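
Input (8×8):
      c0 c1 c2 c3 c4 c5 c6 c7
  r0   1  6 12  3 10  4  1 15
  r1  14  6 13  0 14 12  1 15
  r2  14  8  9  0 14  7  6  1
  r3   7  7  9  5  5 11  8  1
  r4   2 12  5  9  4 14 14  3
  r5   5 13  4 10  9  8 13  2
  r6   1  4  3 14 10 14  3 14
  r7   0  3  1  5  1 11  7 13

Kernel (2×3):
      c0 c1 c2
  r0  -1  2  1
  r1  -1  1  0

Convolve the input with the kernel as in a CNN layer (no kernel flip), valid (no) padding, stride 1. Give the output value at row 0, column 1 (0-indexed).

28

The receptive field on the input at this output position is [6 12 3 / 6 13 0]. Elementwise product with the kernel and sum: 6·-1 + 12·2 + 3·1 + 6·-1 + 13·1.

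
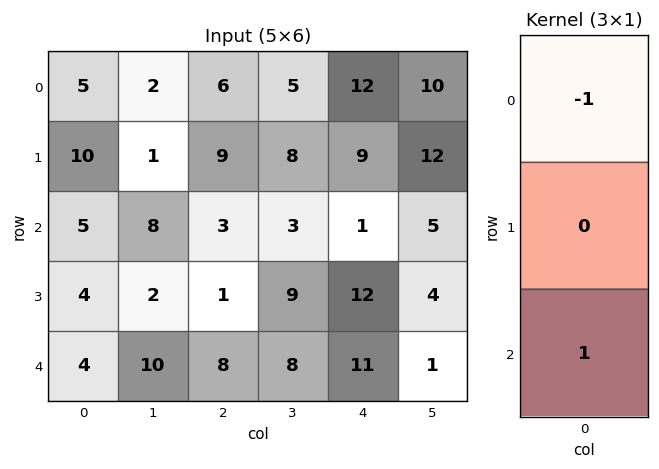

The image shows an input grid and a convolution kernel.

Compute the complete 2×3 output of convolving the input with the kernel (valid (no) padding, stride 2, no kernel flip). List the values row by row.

0 -3 -11
-1 5 10

Output[0,0]: The receptive field on the input at this output position is [5 / 10 / 5]. Elementwise product with the kernel and sum: 5·-1 + 5·1.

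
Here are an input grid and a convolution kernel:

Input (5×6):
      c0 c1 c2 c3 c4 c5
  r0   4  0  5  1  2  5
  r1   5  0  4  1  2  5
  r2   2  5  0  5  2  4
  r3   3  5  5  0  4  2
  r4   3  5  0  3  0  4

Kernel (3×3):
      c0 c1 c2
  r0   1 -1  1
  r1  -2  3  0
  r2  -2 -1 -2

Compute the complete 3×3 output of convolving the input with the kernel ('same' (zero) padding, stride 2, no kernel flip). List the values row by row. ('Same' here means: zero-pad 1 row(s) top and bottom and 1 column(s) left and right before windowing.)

7 9 -10
-12 -28 -8
11 -10 -8

Output[0,0]: The receptive field on the zero-padded input at this output position is [0 0 0 / 0 4 0 / 0 5 0]. Elementwise product with the kernel and sum: 0·1 + 0·-1 + 0·1 + 0·-2 + 4·3 + 0·-2 + 5·-1 + 0·-2.
Output[0,1]: The receptive field on the zero-padded input at this output position is [0 0 0 / 0 5 1 / 0 4 1]. Elementwise product with the kernel and sum: 0·1 + 0·-1 + 0·1 + 0·-2 + 5·3 + 0·-2 + 4·-1 + 1·-2.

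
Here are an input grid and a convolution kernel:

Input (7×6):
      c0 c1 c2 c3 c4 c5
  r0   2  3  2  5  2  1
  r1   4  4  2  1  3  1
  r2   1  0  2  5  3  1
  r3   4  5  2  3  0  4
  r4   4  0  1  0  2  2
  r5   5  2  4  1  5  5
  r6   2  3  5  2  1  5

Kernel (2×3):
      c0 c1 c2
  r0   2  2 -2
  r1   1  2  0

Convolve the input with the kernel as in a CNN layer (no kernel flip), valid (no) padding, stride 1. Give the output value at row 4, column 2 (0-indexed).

The receptive field on the input at this output position is [1 0 2 / 4 1 5]. Elementwise product with the kernel and sum: 1·2 + 0·2 + 2·-2 + 4·1 + 1·2.

4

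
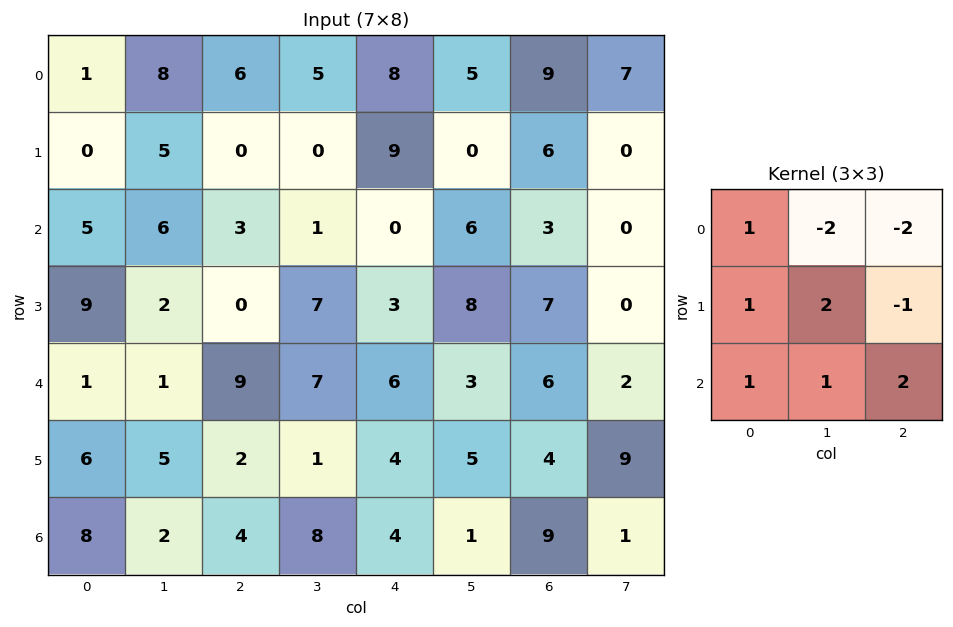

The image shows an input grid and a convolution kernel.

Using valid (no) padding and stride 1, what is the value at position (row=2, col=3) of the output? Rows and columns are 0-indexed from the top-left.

The receptive field on the input at this output position is [1 0 6 / 7 3 8 / 7 6 3]. Elementwise product with the kernel and sum: 1·1 + 0·-2 + 6·-2 + 7·1 + 3·2 + 8·-1 + 7·1 + 6·1 + 3·2.

13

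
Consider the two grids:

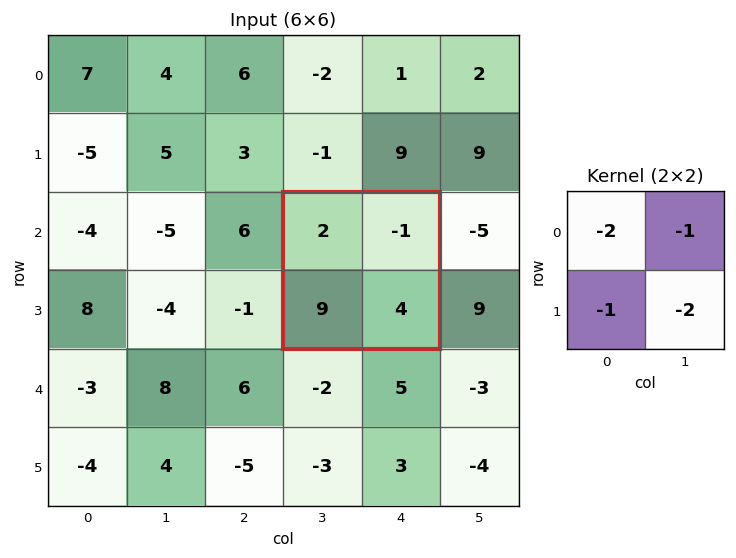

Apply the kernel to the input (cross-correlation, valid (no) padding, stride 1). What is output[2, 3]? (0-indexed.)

The receptive field on the input at this output position is [2 -1 / 9 4]. Elementwise product with the kernel and sum: 2·-2 + -1·-1 + 9·-1 + 4·-2.

-20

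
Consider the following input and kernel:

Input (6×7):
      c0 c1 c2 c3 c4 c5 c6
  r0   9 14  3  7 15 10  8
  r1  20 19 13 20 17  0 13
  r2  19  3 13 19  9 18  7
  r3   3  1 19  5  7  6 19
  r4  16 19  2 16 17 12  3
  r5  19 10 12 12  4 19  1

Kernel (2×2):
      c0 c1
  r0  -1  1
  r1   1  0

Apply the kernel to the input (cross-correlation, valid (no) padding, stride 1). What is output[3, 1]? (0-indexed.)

37

The receptive field on the input at this output position is [1 19 / 19 2]. Elementwise product with the kernel and sum: 1·-1 + 19·1 + 19·1.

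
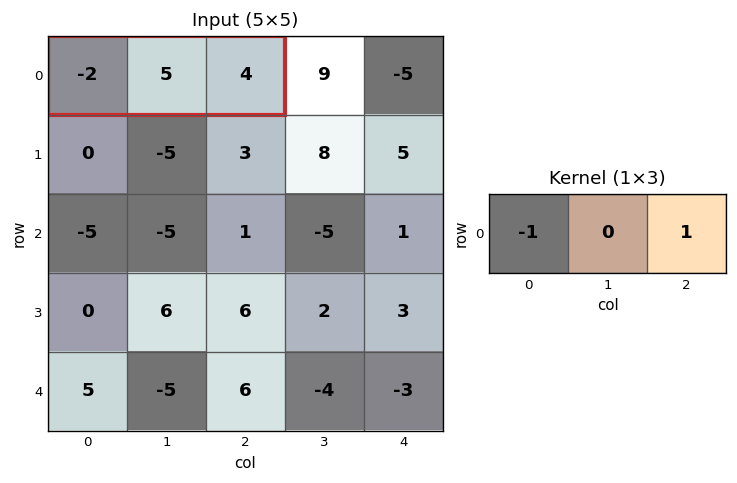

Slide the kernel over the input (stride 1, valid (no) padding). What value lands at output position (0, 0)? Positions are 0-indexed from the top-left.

6

The receptive field on the input at this output position is [-2 5 4]. Elementwise product with the kernel and sum: -2·-1 + 4·1.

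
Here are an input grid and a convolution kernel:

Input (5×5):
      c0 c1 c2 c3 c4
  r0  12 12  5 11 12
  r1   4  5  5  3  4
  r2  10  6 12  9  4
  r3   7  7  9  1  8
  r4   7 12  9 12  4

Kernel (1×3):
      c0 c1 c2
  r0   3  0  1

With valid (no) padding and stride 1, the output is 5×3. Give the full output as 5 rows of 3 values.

41 47 27
17 18 19
42 27 40
30 22 35
30 48 31

Output[0,0]: The receptive field on the input at this output position is [12 12 5]. Elementwise product with the kernel and sum: 12·3 + 5·1.
Output[0,1]: The receptive field on the input at this output position is [12 5 11]. Elementwise product with the kernel and sum: 12·3 + 11·1.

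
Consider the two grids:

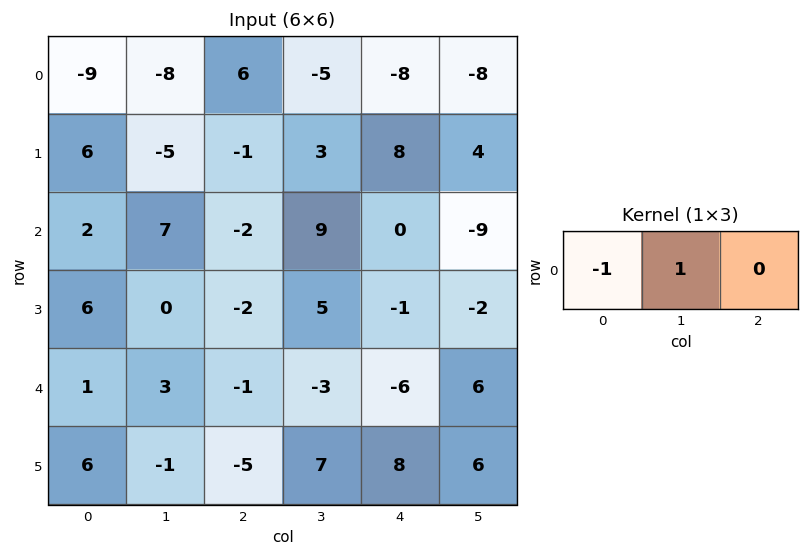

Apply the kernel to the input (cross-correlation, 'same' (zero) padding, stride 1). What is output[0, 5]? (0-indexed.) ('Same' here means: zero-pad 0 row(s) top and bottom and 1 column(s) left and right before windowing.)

0

The receptive field on the zero-padded input at this output position is [-8 -8 0]. Elementwise product with the kernel and sum: -8·-1 + -8·1.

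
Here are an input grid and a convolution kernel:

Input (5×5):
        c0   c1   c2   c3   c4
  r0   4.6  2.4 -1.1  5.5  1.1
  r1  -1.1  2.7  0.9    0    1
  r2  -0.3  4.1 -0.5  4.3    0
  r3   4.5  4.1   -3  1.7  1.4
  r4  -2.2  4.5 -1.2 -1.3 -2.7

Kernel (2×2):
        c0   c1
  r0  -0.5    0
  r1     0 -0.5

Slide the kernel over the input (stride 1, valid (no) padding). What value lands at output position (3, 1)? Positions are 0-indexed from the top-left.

-1.45

The receptive field on the input at this output position is [4.1 -3 / 4.5 -1.2]. Elementwise product with the kernel and sum: 4.1·-0.5 + -1.2·-0.5.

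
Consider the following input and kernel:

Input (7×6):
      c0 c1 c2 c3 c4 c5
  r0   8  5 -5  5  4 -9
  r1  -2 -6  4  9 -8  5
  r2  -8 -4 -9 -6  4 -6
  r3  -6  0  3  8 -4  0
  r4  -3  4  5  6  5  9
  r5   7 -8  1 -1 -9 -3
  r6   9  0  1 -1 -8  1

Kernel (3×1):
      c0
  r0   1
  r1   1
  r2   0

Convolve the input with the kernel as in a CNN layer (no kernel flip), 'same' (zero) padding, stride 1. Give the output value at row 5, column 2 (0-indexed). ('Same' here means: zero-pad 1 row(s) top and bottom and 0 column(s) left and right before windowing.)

The receptive field on the zero-padded input at this output position is [5 / 1 / 1]. Elementwise product with the kernel and sum: 5·1 + 1·1.

6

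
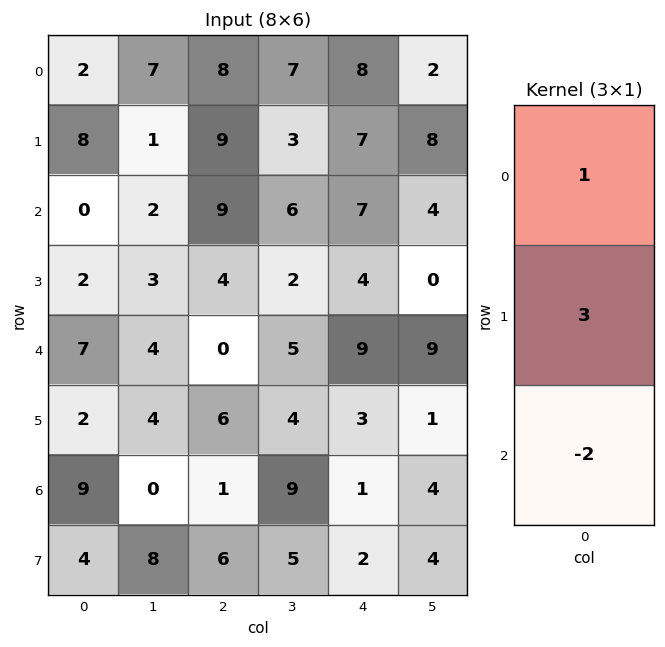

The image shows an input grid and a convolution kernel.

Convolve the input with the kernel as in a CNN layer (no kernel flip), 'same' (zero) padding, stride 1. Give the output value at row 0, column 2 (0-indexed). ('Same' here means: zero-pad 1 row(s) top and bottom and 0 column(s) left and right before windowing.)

6

The receptive field on the zero-padded input at this output position is [0 / 8 / 9]. Elementwise product with the kernel and sum: 0·1 + 8·3 + 9·-2.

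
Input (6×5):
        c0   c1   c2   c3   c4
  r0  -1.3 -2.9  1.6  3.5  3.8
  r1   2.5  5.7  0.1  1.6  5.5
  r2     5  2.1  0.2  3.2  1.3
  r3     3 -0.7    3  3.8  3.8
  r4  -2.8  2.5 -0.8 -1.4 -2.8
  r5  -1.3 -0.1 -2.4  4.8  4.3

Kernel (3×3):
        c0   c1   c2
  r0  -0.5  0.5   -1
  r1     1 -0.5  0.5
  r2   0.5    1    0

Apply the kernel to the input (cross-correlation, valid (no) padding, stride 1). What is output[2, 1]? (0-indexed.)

The receptive field on the input at this output position is [2.1 0.2 3.2 / -0.7 3 3.8 / 2.5 -0.8 -1.4]. Elementwise product with the kernel and sum: 2.1·-0.5 + 0.2·0.5 + 3.2·-1 + -0.7·1 + 3·-0.5 + 3.8·0.5 + 2.5·0.5 + -0.8·1.

-4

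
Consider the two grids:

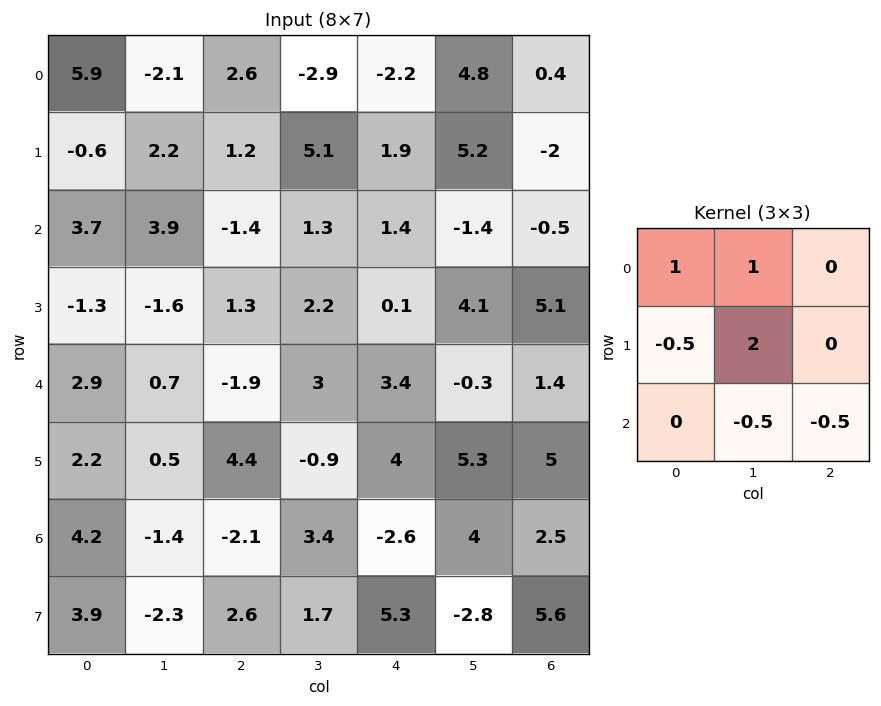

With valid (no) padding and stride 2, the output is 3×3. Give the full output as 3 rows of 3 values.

Output[0,0]: The receptive field on the input at this output position is [5.9 -2.1 2.6 / -0.6 2.2 1.2 / 3.7 3.9 -1.4]. Elementwise product with the kernel and sum: 5.9·1 + -2.1·1 + -0.6·-0.5 + 2.2·2 + 3.9·-0.5 + -1.4·-0.5.

7.25 7.95 13
5.65 0.45 7.6
5.25 -3.3 8.45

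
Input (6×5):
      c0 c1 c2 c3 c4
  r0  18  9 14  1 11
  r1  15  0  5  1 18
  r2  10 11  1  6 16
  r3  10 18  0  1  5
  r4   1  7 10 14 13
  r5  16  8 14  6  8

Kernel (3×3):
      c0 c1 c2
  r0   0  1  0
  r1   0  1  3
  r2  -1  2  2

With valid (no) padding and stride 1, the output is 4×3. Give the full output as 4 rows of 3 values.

Output[0,0]: The receptive field on the input at this output position is [18 9 14 / 15 0 5 / 10 11 1]. Elementwise product with the kernel and sum: 9·1 + 0·1 + 5·3 + 10·-1 + 11·2 + 1·2.
Output[0,1]: The receptive field on the input at this output position is [9 14 1 / 0 5 1 / 11 1 6]. Elementwise product with the kernel and sum: 14·1 + 5·1 + 1·3 + 11·-1 + 1·2 + 6·2.

38 25 99
40 8 67
62 45 66
83 84 68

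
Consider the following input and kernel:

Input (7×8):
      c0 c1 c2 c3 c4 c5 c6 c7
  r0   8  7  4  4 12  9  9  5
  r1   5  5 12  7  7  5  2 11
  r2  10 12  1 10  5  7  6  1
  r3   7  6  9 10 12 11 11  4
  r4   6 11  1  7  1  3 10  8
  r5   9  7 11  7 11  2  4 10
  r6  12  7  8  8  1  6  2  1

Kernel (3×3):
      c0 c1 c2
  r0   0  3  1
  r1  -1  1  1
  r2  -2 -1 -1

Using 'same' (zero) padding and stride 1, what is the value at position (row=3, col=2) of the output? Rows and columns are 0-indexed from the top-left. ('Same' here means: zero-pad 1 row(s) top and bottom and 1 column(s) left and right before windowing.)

The receptive field on the zero-padded input at this output position is [12 1 10 / 6 9 10 / 11 1 7]. Elementwise product with the kernel and sum: 1·3 + 10·1 + 6·-1 + 9·1 + 10·1 + 11·-2 + 1·-1 + 7·-1.

-4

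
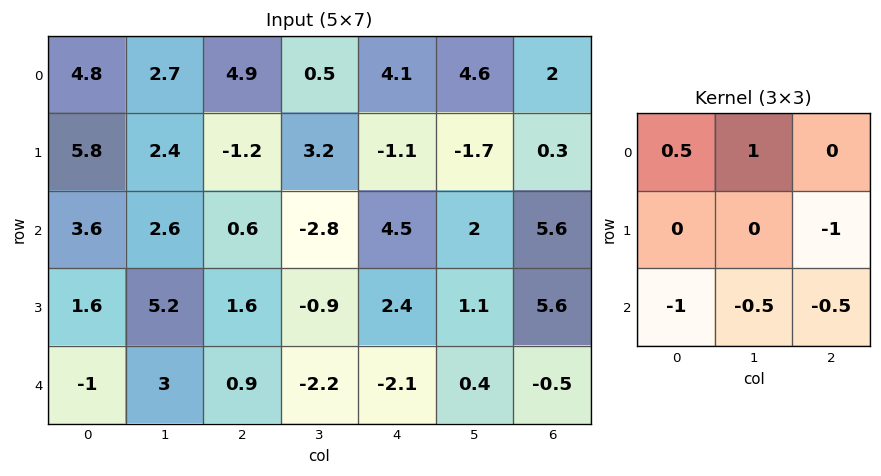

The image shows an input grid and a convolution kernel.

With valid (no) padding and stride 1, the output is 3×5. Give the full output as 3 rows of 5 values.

Output[0,0]: The receptive field on the input at this output position is [4.8 2.7 4.9 / 5.8 2.4 -1.2 / 3.6 2.6 0.6]. Elementwise product with the kernel and sum: 4.8·0.5 + 2.7·1 + -1.2·-1 + 3.6·-1 + 2.6·-0.5 + 0.6·-0.5.

1.1 1.55 2.6 5.6 -1.95
-0.3 -2.75 -4.25 -2.35 -13.6
1.85 0.45 -3.65 5.05 0.8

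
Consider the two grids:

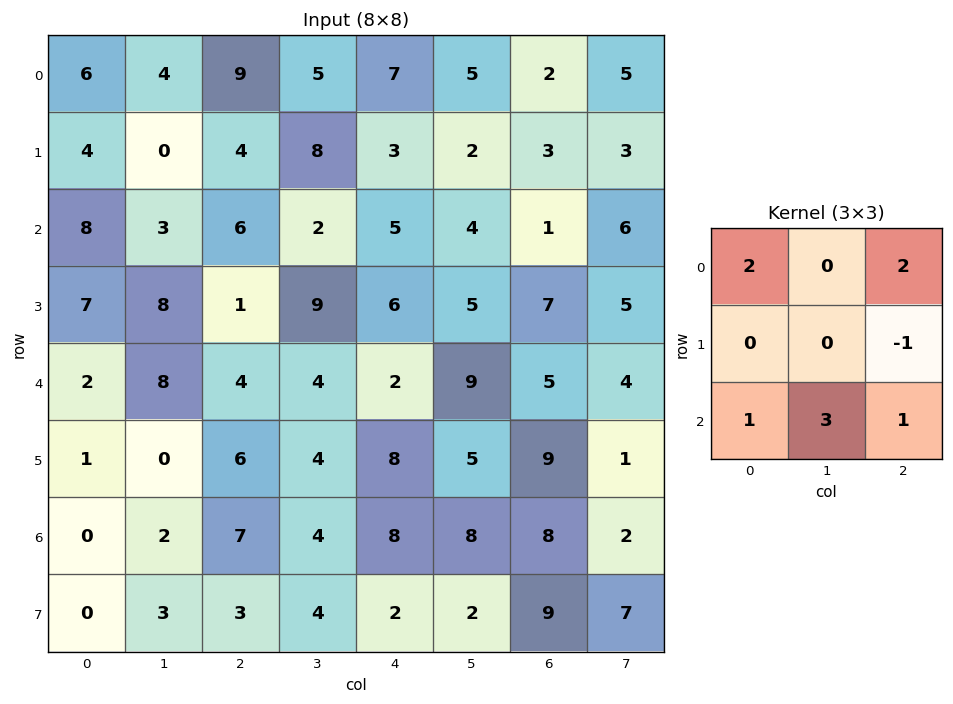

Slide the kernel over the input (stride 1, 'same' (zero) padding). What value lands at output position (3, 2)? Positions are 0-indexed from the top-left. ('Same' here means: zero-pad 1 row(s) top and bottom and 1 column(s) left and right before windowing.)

25

The receptive field on the zero-padded input at this output position is [3 6 2 / 8 1 9 / 8 4 4]. Elementwise product with the kernel and sum: 3·2 + 2·2 + 9·-1 + 8·1 + 4·3 + 4·1.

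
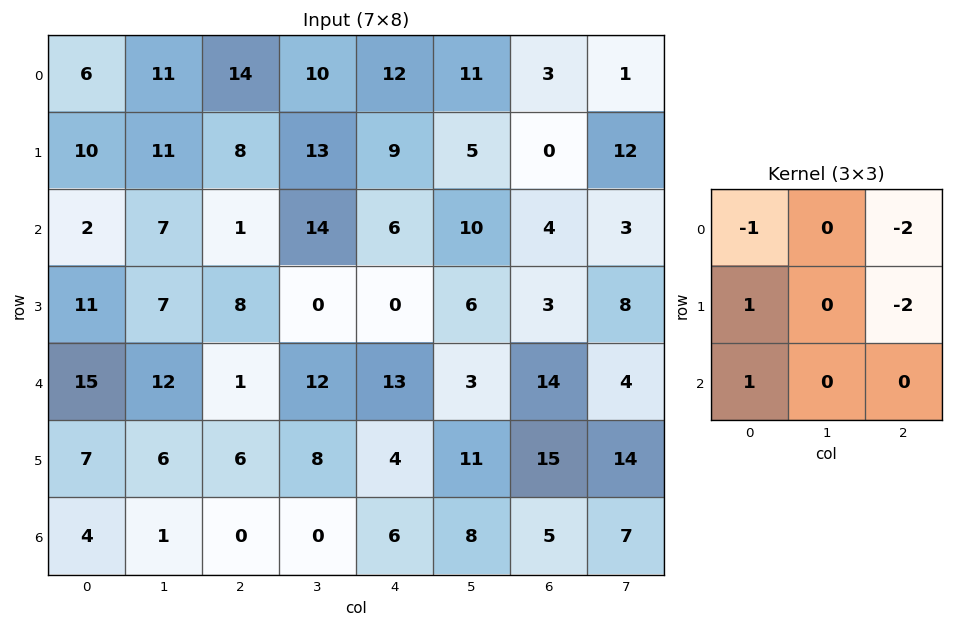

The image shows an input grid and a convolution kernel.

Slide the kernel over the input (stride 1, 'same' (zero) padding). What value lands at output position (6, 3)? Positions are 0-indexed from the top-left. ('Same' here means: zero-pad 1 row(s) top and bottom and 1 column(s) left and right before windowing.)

-26

The receptive field on the zero-padded input at this output position is [6 8 4 / 0 0 6 / 0 0 0]. Elementwise product with the kernel and sum: 6·-1 + 4·-2 + 0·1 + 6·-2 + 0·1.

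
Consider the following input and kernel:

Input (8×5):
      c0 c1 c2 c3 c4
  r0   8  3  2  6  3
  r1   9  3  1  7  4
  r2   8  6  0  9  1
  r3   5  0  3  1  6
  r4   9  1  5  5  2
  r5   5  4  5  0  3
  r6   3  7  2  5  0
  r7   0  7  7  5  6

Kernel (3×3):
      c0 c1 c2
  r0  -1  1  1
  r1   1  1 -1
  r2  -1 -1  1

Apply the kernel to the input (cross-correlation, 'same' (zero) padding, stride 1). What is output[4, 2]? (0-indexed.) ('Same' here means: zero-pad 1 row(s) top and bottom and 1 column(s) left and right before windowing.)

The receptive field on the zero-padded input at this output position is [0 3 1 / 1 5 5 / 4 5 0]. Elementwise product with the kernel and sum: 0·-1 + 3·1 + 1·1 + 1·1 + 5·1 + 5·-1 + 4·-1 + 5·-1 + 0·1.

-4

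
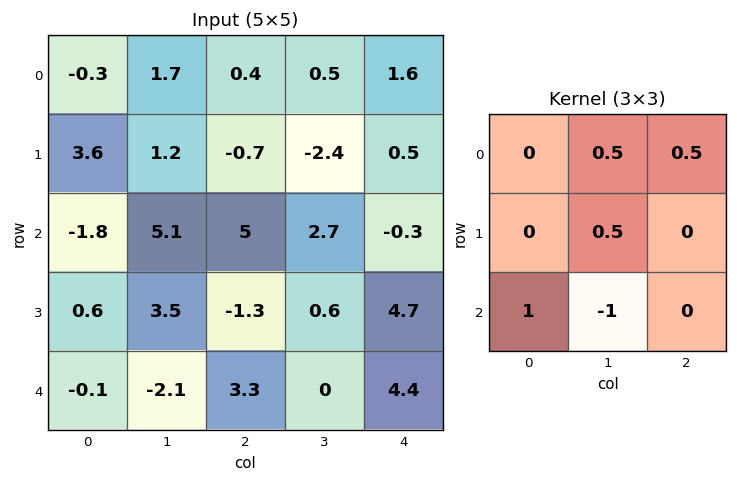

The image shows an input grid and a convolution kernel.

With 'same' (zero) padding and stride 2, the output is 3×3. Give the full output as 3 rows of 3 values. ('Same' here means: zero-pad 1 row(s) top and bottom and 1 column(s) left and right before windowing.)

Output[0,0]: The receptive field on the zero-padded input at this output position is [0 0 0 / 0 -0.3 1.7 / 0 3.6 1.2]. Elementwise product with the kernel and sum: 0·0.5 + 0·0.5 + -0.3·0.5 + 0·1 + 3.6·-1.
Output[0,1]: The receptive field on the zero-padded input at this output position is [0 0 0 / 1.7 0.4 0.5 / 1.2 -0.7 -2.4]. Elementwise product with the kernel and sum: 0·0.5 + 0·0.5 + 0.4·0.5 + 1.2·1 + -0.7·-1.

-3.75 2.1 -2.1
0.9 5.75 -4
2 1.3 4.55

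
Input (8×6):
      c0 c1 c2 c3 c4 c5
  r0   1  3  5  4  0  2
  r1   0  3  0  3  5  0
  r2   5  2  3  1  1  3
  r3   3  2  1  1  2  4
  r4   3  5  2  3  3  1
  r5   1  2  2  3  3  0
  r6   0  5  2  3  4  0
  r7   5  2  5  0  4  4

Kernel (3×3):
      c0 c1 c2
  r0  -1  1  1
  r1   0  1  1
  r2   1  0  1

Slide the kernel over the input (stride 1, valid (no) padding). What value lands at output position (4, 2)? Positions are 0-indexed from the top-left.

The receptive field on the input at this output position is [2 3 3 / 2 3 3 / 2 3 4]. Elementwise product with the kernel and sum: 2·-1 + 3·1 + 3·1 + 3·1 + 3·1 + 2·1 + 4·1.

16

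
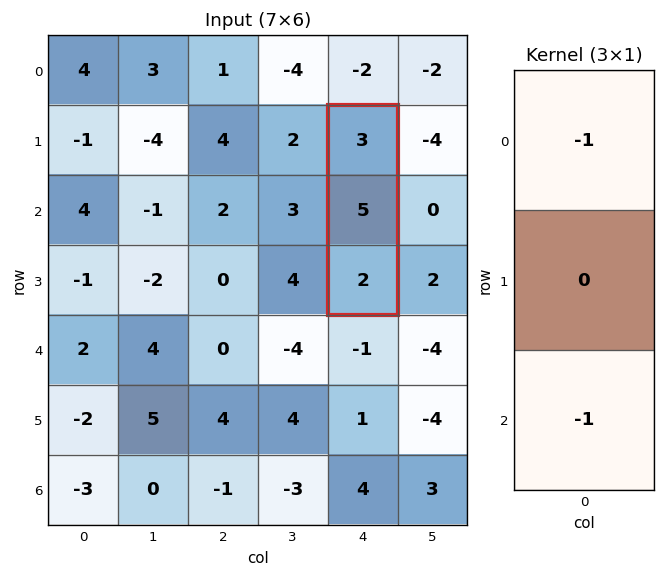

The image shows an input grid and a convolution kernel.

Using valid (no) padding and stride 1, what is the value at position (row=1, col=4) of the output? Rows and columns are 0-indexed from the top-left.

-5

The receptive field on the input at this output position is [3 / 5 / 2]. Elementwise product with the kernel and sum: 3·-1 + 2·-1.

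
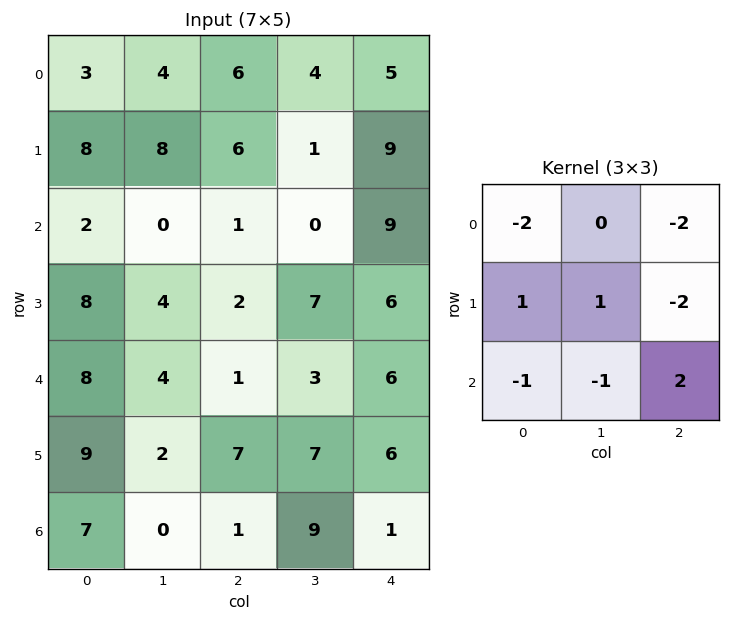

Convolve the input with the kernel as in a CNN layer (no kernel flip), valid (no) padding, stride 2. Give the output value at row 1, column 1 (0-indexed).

-15

The receptive field on the input at this output position is [1 0 9 / 2 7 6 / 1 3 6]. Elementwise product with the kernel and sum: 1·-2 + 9·-2 + 2·1 + 7·1 + 6·-2 + 1·-1 + 3·-1 + 6·2.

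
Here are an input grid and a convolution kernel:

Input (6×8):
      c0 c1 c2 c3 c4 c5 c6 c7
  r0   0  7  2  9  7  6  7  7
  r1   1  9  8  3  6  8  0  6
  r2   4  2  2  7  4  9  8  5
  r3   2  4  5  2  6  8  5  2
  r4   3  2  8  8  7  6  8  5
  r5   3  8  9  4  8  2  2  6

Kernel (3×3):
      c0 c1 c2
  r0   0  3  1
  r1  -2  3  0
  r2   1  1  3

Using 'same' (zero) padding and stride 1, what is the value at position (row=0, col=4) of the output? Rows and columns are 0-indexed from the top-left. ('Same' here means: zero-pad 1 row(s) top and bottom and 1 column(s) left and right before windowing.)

The receptive field on the zero-padded input at this output position is [0 0 0 / 9 7 6 / 3 6 8]. Elementwise product with the kernel and sum: 0·3 + 0·1 + 9·-2 + 7·3 + 3·1 + 6·1 + 8·3.

36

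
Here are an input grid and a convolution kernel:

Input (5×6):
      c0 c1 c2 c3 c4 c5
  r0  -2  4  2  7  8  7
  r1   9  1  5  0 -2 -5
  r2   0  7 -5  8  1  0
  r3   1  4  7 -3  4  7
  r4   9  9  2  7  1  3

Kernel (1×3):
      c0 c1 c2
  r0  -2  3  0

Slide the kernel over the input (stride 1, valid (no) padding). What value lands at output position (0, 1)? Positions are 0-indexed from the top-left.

The receptive field on the input at this output position is [4 2 7]. Elementwise product with the kernel and sum: 4·-2 + 2·3.

-2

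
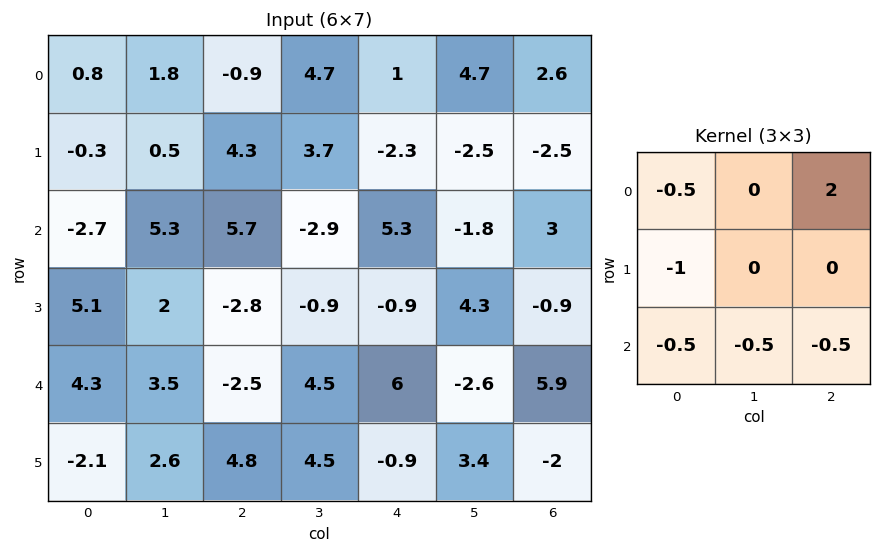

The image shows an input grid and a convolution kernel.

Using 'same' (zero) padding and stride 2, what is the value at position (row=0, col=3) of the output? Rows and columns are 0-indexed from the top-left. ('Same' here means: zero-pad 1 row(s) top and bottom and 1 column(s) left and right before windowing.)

The receptive field on the zero-padded input at this output position is [0 0 0 / 4.7 2.6 0 / -2.5 -2.5 0]. Elementwise product with the kernel and sum: 0·-0.5 + 0·2 + 4.7·-1 + -2.5·-0.5 + -2.5·-0.5 + 0·-0.5.

-2.2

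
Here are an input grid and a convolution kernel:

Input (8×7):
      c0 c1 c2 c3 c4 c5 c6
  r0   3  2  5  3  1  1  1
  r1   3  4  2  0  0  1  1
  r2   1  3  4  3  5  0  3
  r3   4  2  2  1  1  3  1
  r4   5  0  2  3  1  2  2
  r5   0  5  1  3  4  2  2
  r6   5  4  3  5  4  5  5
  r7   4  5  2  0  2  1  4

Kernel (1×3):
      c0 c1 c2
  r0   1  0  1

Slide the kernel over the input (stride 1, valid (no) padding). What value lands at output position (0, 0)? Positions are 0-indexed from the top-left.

The receptive field on the input at this output position is [3 2 5]. Elementwise product with the kernel and sum: 3·1 + 5·1.

8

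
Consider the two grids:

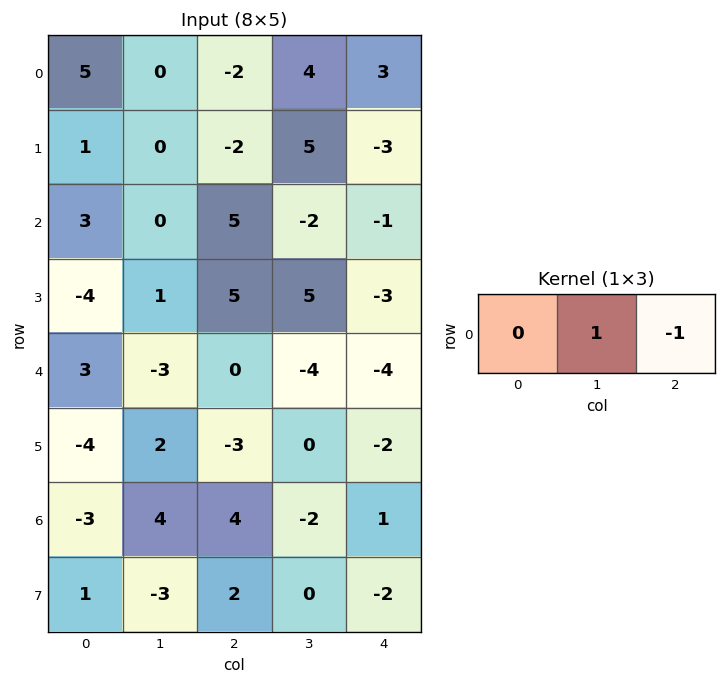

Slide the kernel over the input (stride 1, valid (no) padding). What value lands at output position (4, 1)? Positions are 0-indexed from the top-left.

The receptive field on the input at this output position is [-3 0 -4]. Elementwise product with the kernel and sum: 0·1 + -4·-1.

4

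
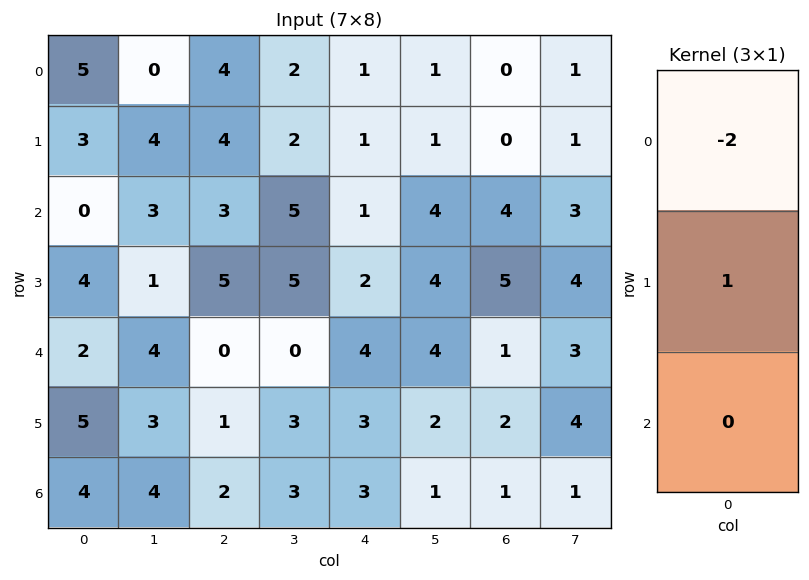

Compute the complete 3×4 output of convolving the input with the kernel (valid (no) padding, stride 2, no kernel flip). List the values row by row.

Output[0,0]: The receptive field on the input at this output position is [5 / 3 / 0]. Elementwise product with the kernel and sum: 5·-2 + 3·1.

-7 -4 -1 0
4 -1 0 -3
1 1 -5 0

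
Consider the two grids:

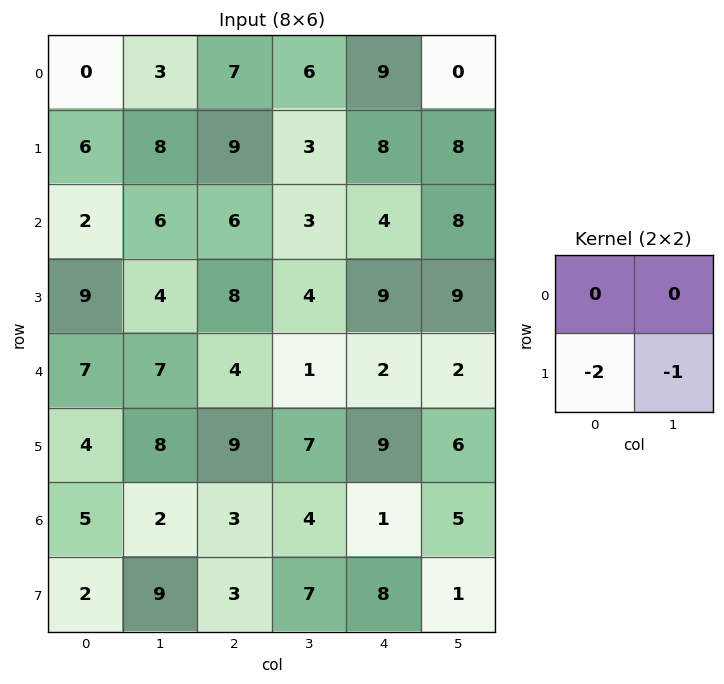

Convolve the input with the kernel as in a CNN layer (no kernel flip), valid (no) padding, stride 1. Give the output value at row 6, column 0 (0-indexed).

The receptive field on the input at this output position is [5 2 / 2 9]. Elementwise product with the kernel and sum: 2·-2 + 9·-1.

-13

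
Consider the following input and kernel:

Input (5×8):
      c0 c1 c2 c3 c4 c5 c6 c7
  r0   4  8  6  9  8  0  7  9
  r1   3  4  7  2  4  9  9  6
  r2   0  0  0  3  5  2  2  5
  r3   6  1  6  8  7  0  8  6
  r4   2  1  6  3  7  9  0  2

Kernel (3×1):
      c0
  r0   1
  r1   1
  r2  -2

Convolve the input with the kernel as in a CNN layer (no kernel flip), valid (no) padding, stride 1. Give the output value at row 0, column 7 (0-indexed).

5

The receptive field on the input at this output position is [9 / 6 / 5]. Elementwise product with the kernel and sum: 9·1 + 6·1 + 5·-2.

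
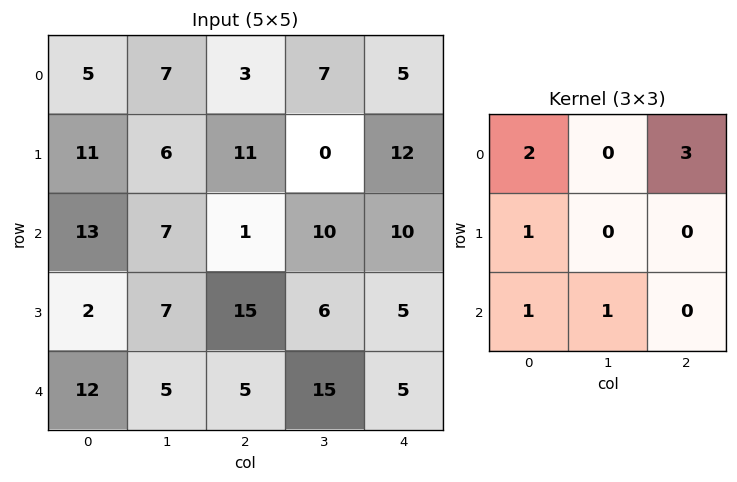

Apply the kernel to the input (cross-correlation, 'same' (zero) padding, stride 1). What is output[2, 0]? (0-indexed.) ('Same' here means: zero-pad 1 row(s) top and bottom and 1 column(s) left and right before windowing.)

20

The receptive field on the zero-padded input at this output position is [0 11 6 / 0 13 7 / 0 2 7]. Elementwise product with the kernel and sum: 0·2 + 6·3 + 0·1 + 0·1 + 2·1.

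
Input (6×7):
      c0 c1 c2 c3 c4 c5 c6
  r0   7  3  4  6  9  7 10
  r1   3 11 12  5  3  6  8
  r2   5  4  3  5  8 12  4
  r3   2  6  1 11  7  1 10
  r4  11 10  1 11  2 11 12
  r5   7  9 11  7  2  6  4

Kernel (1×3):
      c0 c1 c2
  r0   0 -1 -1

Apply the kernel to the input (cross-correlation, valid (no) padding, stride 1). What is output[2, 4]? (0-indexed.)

-16

The receptive field on the input at this output position is [8 12 4]. Elementwise product with the kernel and sum: 12·-1 + 4·-1.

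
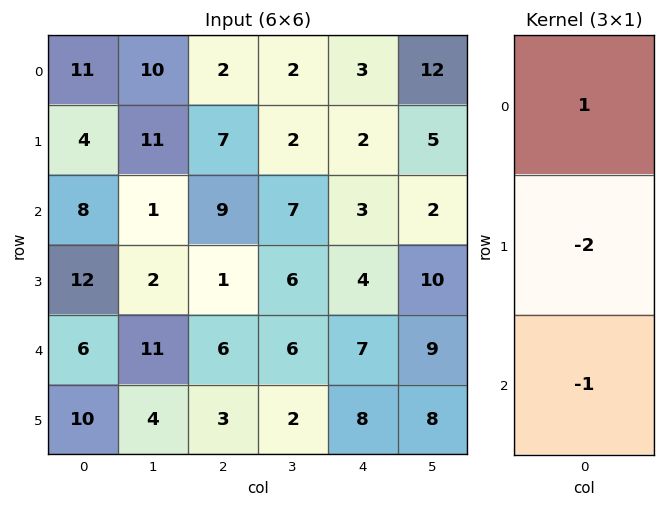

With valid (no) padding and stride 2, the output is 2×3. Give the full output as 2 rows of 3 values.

-5 -21 -4
-22 1 -12

Output[0,0]: The receptive field on the input at this output position is [11 / 4 / 8]. Elementwise product with the kernel and sum: 11·1 + 4·-2 + 8·-1.
Output[0,1]: The receptive field on the input at this output position is [2 / 7 / 9]. Elementwise product with the kernel and sum: 2·1 + 7·-2 + 9·-1.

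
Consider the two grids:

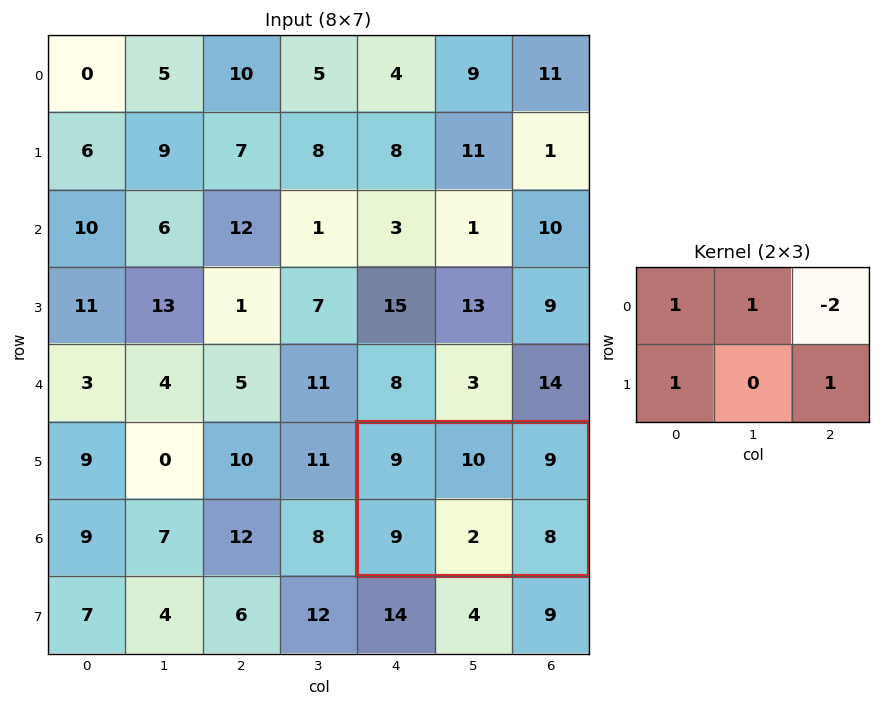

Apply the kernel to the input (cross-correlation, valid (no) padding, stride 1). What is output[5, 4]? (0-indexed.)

18

The receptive field on the input at this output position is [9 10 9 / 9 2 8]. Elementwise product with the kernel and sum: 9·1 + 10·1 + 9·-2 + 9·1 + 8·1.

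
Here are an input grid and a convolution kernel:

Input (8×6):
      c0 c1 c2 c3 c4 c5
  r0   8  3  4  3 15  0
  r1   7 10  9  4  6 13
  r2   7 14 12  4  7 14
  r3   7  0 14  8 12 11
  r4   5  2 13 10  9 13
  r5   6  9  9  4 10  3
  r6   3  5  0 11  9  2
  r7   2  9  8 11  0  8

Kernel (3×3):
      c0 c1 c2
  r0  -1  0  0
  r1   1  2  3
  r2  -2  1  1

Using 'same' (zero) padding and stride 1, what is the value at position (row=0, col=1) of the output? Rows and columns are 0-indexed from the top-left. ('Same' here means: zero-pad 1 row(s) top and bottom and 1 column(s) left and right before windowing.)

31

The receptive field on the zero-padded input at this output position is [0 0 0 / 8 3 4 / 7 10 9]. Elementwise product with the kernel and sum: 0·-1 + 8·1 + 3·2 + 4·3 + 7·-2 + 10·1 + 9·1.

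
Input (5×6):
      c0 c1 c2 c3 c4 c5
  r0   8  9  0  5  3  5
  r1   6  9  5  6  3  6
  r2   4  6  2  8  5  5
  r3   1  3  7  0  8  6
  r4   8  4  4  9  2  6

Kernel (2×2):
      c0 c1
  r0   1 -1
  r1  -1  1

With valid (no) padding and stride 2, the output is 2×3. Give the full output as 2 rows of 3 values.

2 -4 1
0 -13 -2

Output[0,0]: The receptive field on the input at this output position is [8 9 / 6 9]. Elementwise product with the kernel and sum: 8·1 + 9·-1 + 6·-1 + 9·1.
Output[0,1]: The receptive field on the input at this output position is [0 5 / 5 6]. Elementwise product with the kernel and sum: 0·1 + 5·-1 + 5·-1 + 6·1.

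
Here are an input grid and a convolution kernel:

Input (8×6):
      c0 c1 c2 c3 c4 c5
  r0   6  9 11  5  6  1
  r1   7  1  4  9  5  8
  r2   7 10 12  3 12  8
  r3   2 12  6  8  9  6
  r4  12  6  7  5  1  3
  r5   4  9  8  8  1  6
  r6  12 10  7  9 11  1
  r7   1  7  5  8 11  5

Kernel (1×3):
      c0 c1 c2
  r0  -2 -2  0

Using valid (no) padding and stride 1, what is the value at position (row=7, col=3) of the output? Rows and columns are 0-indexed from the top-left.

The receptive field on the input at this output position is [8 11 5]. Elementwise product with the kernel and sum: 8·-2 + 11·-2.

-38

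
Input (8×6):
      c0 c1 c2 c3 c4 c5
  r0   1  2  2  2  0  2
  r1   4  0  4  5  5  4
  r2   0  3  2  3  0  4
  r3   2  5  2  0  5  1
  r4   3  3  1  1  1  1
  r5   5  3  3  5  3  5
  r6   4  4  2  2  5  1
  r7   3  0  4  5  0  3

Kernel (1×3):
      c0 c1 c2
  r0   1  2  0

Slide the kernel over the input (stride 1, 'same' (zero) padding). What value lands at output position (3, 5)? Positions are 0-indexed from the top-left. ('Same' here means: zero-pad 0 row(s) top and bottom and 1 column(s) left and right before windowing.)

7

The receptive field on the zero-padded input at this output position is [5 1 0]. Elementwise product with the kernel and sum: 5·1 + 1·2.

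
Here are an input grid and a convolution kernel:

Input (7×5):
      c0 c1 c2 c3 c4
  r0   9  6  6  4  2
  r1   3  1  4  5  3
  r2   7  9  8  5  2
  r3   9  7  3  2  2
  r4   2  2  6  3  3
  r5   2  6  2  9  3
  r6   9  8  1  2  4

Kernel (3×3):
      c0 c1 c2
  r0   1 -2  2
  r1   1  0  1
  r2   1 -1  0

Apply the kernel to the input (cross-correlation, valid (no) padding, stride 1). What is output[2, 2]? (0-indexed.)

The receptive field on the input at this output position is [8 5 2 / 3 2 2 / 6 3 3]. Elementwise product with the kernel and sum: 8·1 + 5·-2 + 2·2 + 3·1 + 2·1 + 6·1 + 3·-1.

10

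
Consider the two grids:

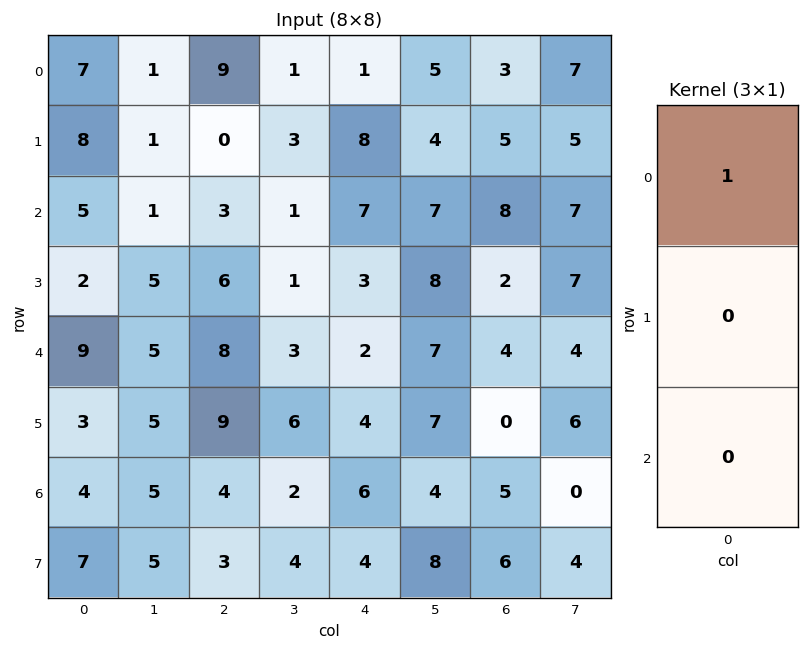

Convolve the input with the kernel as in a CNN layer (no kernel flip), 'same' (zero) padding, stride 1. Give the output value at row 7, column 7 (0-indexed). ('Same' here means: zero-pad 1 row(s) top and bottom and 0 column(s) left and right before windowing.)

The receptive field on the zero-padded input at this output position is [0 / 4 / 0]. Elementwise product with the kernel and sum: 0·1.

0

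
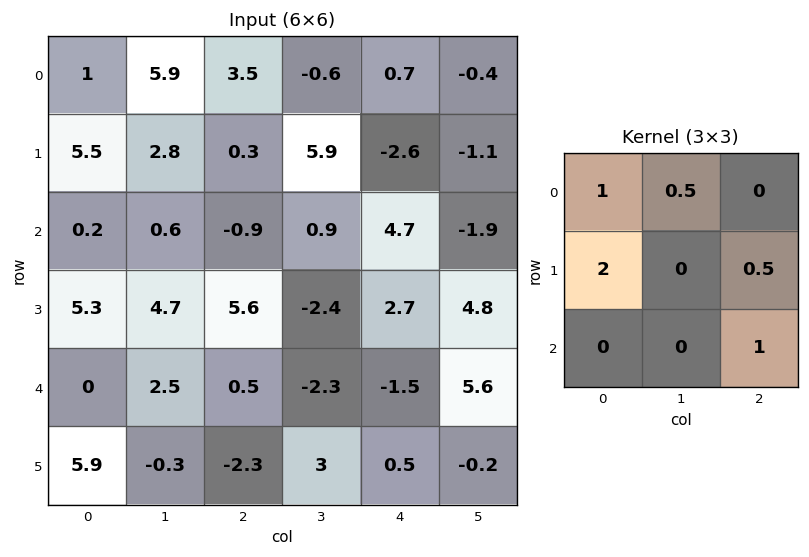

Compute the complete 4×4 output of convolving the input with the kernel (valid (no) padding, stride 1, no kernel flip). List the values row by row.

Output[0,0]: The receptive field on the input at this output position is [1 5.9 3.5 / 5.5 2.8 0.3 / 0.2 0.6 -0.9]. Elementwise product with the kernel and sum: 1·1 + 5.9·0.5 + 5.5·2 + 0.3·0.5 + -0.9·1.

14.2 17.1 7.2 9.1
12.45 2.2 6.5 10.25
14.4 6.05 10.6 6.45
5.6 14.35 5.15 -3.05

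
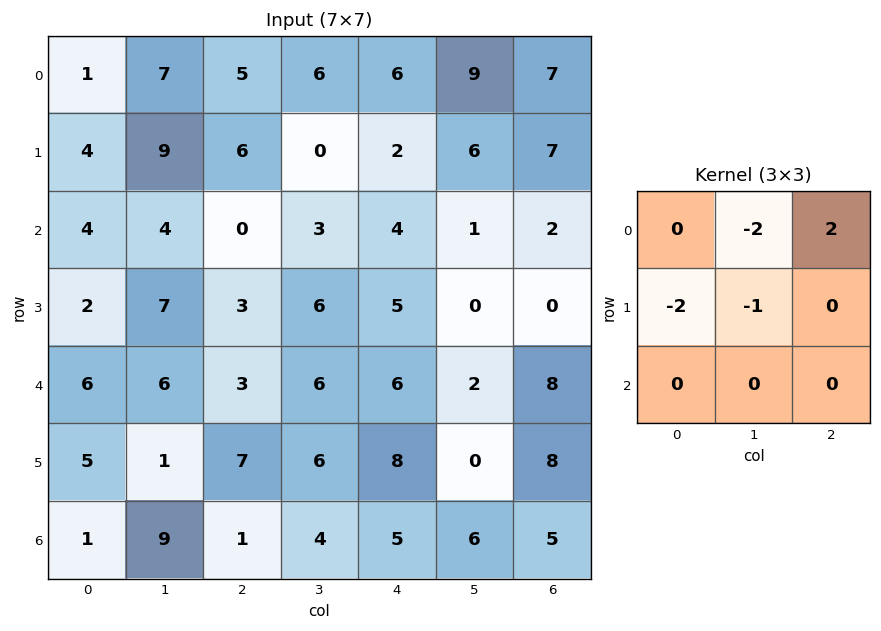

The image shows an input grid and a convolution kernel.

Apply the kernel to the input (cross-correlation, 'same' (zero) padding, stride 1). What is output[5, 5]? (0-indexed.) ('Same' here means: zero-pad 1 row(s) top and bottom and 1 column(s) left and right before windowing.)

-4

The receptive field on the zero-padded input at this output position is [6 2 8 / 8 0 8 / 5 6 5]. Elementwise product with the kernel and sum: 2·-2 + 8·2 + 8·-2 + 0·-1.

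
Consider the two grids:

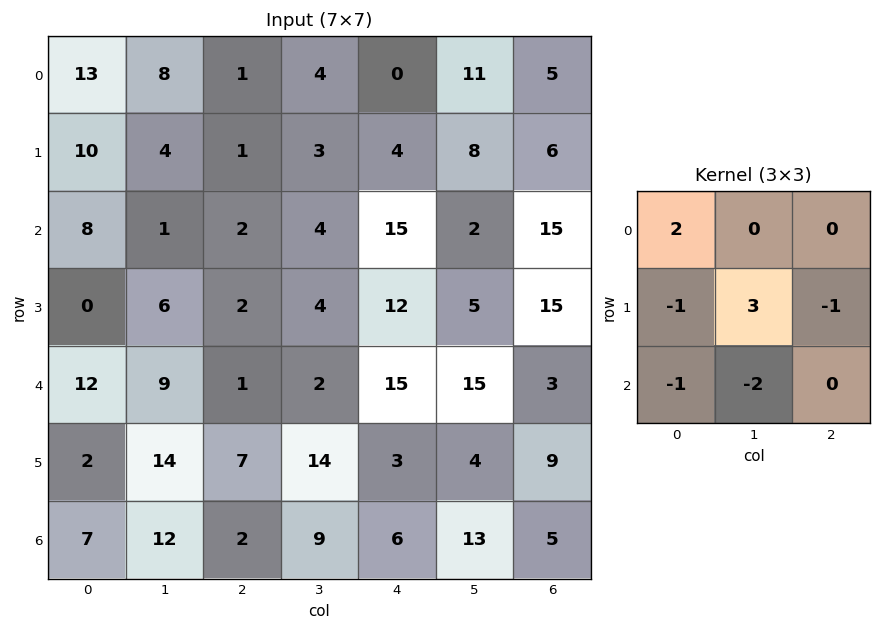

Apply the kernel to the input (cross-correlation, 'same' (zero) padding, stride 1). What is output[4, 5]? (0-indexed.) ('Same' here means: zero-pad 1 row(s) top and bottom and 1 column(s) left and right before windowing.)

The receptive field on the zero-padded input at this output position is [12 5 15 / 15 15 3 / 3 4 9]. Elementwise product with the kernel and sum: 12·2 + 15·-1 + 15·3 + 3·-1 + 3·-1 + 4·-2.

40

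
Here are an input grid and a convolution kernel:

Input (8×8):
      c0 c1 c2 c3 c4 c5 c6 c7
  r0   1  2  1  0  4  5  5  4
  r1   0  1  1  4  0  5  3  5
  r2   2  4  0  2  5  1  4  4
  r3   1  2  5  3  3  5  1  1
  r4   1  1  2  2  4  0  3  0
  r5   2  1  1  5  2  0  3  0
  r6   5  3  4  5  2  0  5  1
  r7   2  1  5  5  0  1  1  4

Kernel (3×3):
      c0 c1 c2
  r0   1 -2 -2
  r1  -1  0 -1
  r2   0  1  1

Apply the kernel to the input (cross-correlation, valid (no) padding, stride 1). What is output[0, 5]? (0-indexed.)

The receptive field on the input at this output position is [5 5 4 / 5 3 5 / 1 4 4]. Elementwise product with the kernel and sum: 5·1 + 5·-2 + 4·-2 + 5·-1 + 5·-1 + 4·1 + 4·1.

-15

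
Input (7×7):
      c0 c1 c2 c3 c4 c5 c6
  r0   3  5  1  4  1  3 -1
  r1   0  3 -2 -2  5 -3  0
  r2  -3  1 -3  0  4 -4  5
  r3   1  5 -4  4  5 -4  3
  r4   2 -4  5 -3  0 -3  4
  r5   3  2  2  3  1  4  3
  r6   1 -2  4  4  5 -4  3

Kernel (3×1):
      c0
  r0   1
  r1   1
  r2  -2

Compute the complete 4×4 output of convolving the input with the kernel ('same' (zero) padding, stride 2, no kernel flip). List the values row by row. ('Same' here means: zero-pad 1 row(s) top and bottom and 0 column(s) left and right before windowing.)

3 5 -9 -1
-5 3 -1 -1
-3 -3 3 1
4 6 6 6

Output[0,0]: The receptive field on the zero-padded input at this output position is [0 / 3 / 0]. Elementwise product with the kernel and sum: 0·1 + 3·1 + 0·-2.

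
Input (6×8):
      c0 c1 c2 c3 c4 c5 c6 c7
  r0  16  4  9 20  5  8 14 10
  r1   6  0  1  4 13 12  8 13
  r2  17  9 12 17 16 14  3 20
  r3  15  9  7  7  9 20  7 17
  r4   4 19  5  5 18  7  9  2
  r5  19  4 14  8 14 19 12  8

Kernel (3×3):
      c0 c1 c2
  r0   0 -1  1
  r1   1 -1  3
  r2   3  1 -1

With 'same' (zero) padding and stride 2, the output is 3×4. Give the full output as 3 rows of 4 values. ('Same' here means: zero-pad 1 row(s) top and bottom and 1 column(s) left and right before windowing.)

Output[0,0]: The receptive field on the zero-padded input at this output position is [0 0 0 / 0 16 4 / 0 6 0]. Elementwise product with the kernel and sum: 0·-1 + 0·1 + 0·1 + 16·-1 + 4·3 + 0·3 + 6·1 + 0·-1.
Output[0,1]: The receptive field on the zero-padded input at this output position is [0 0 0 / 4 9 20 / 0 1 4]. Elementwise product with the kernel and sum: 0·-1 + 0·1 + 4·1 + 9·-1 + 20·3 + 0·3 + 1·1 + 4·-1.

2 52 52 55
10 78 52 126
62 47 38 75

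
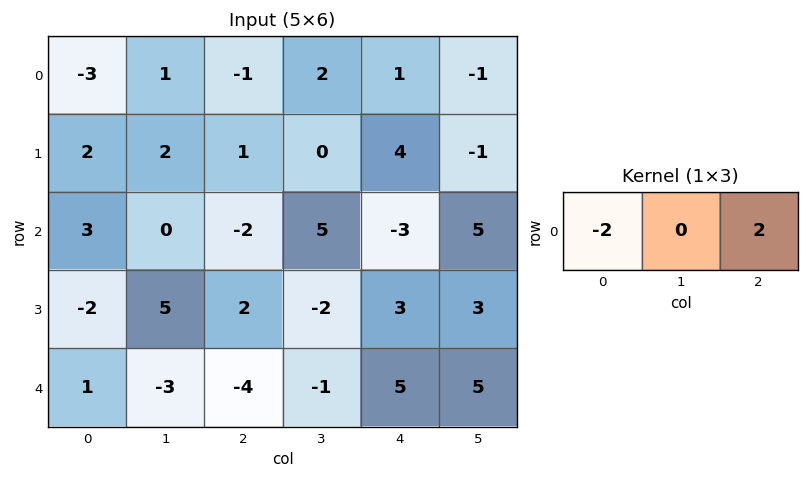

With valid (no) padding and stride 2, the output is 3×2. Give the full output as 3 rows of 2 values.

Output[0,0]: The receptive field on the input at this output position is [-3 1 -1]. Elementwise product with the kernel and sum: -3·-2 + -1·2.
Output[0,1]: The receptive field on the input at this output position is [-1 2 1]. Elementwise product with the kernel and sum: -1·-2 + 1·2.

4 4
-10 -2
-10 18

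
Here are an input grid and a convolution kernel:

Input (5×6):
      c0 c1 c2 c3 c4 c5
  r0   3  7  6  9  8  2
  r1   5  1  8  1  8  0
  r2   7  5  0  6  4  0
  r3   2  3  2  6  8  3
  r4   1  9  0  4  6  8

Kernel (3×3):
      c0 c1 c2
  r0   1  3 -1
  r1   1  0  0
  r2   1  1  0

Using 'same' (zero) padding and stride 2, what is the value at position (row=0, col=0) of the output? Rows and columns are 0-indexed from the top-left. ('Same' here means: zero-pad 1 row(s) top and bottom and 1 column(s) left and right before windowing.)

5

The receptive field on the zero-padded input at this output position is [0 0 0 / 0 3 7 / 0 5 1]. Elementwise product with the kernel and sum: 0·1 + 0·3 + 0·-1 + 0·1 + 0·1 + 5·1.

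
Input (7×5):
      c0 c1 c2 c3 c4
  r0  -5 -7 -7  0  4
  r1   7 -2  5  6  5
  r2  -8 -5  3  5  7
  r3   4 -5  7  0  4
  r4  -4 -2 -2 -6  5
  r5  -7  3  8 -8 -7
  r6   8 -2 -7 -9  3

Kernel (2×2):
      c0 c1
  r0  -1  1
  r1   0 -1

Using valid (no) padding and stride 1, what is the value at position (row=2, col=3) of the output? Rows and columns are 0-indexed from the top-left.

-2

The receptive field on the input at this output position is [5 7 / 0 4]. Elementwise product with the kernel and sum: 5·-1 + 7·1 + 4·-1.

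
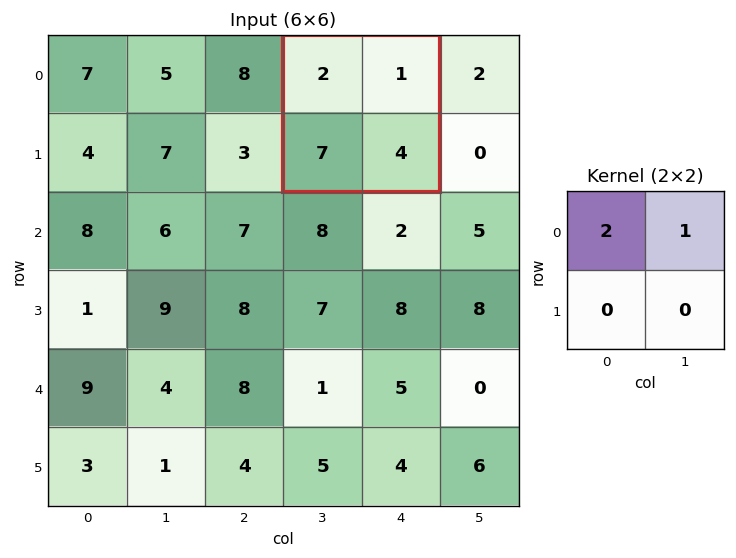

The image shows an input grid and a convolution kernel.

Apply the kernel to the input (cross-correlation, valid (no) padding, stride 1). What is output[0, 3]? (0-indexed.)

The receptive field on the input at this output position is [2 1 / 7 4]. Elementwise product with the kernel and sum: 2·2 + 1·1.

5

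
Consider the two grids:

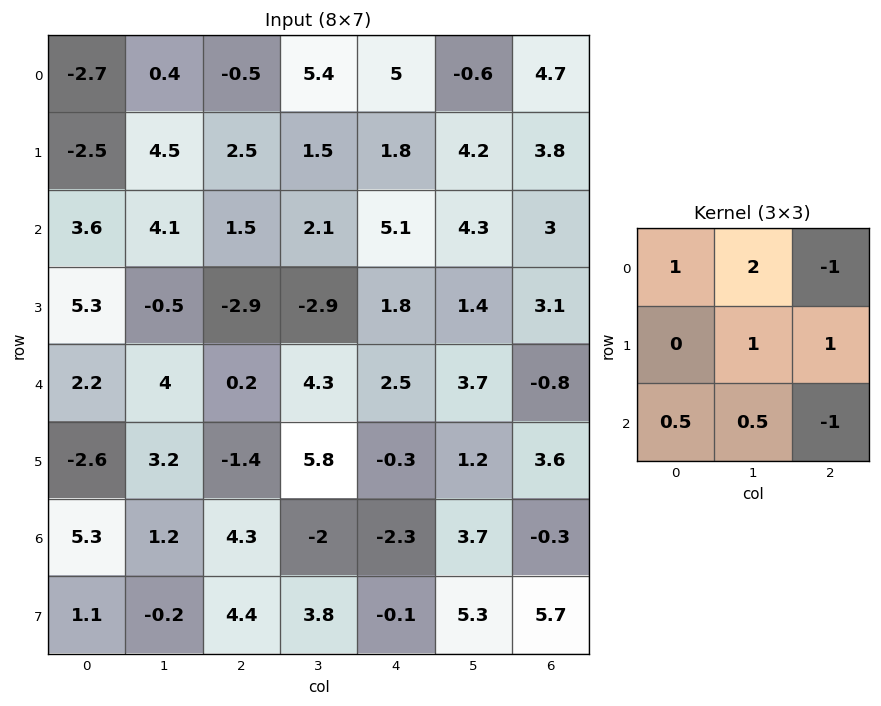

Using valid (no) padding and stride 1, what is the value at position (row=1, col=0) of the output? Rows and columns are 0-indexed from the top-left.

The receptive field on the input at this output position is [-2.5 4.5 2.5 / 3.6 4.1 1.5 / 5.3 -0.5 -2.9]. Elementwise product with the kernel and sum: -2.5·1 + 4.5·2 + 2.5·-1 + 4.1·1 + 1.5·1 + 5.3·0.5 + -0.5·0.5 + -2.9·-1.

14.9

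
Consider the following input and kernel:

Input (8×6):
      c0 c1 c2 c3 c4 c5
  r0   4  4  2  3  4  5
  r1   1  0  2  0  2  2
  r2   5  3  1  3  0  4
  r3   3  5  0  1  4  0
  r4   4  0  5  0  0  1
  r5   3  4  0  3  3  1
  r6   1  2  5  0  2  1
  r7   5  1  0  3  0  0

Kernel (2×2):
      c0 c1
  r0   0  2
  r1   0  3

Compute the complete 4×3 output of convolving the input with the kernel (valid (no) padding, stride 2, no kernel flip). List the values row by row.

Output[0,0]: The receptive field on the input at this output position is [4 4 / 1 0]. Elementwise product with the kernel and sum: 4·2 + 0·3.
Output[0,1]: The receptive field on the input at this output position is [2 3 / 2 0]. Elementwise product with the kernel and sum: 3·2 + 0·3.

8 6 16
21 9 8
12 9 5
7 9 2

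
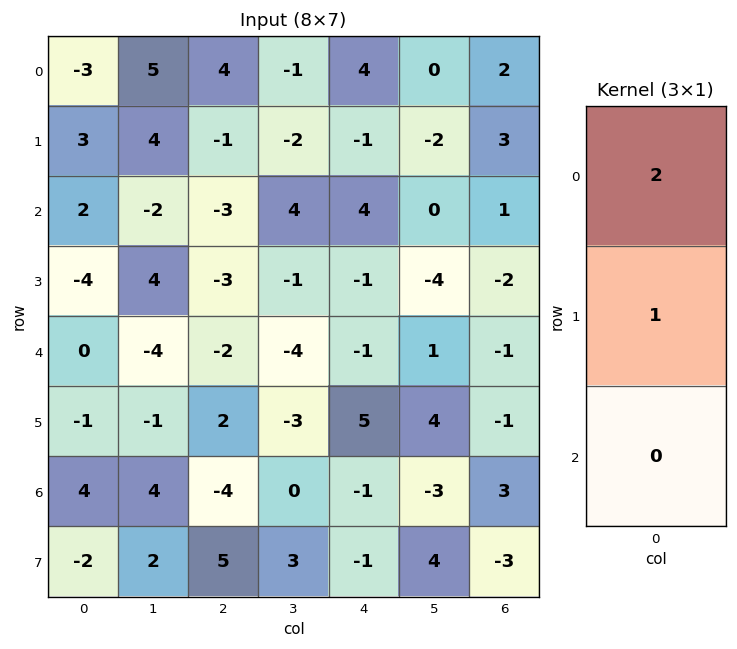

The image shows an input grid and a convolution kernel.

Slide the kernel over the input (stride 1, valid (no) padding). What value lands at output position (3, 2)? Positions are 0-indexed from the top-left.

The receptive field on the input at this output position is [-3 / -2 / 2]. Elementwise product with the kernel and sum: -3·2 + -2·1.

-8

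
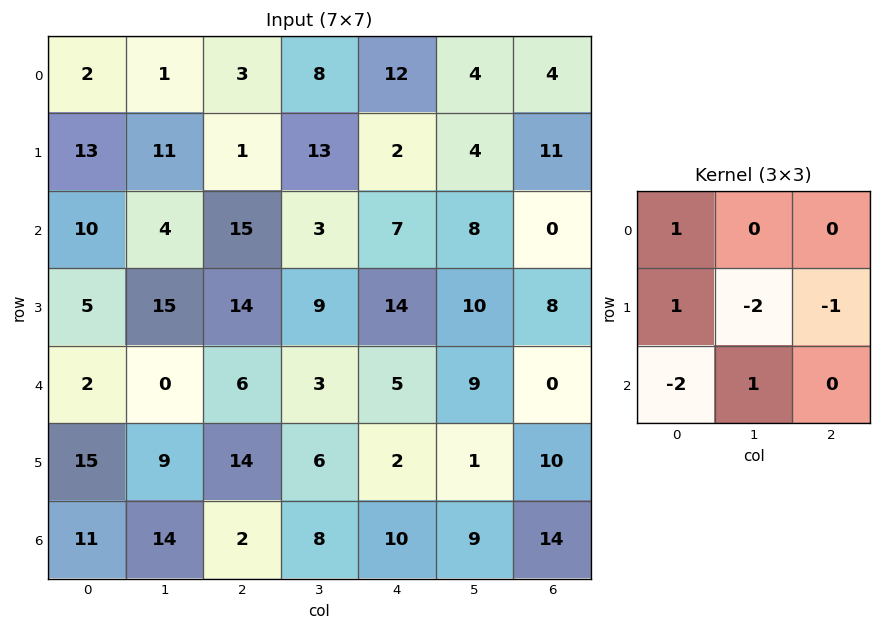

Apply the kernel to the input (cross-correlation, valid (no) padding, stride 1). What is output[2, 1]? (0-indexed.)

-12

The receptive field on the input at this output position is [4 15 3 / 15 14 9 / 0 6 3]. Elementwise product with the kernel and sum: 4·1 + 15·1 + 14·-2 + 9·-1 + 0·-2 + 6·1.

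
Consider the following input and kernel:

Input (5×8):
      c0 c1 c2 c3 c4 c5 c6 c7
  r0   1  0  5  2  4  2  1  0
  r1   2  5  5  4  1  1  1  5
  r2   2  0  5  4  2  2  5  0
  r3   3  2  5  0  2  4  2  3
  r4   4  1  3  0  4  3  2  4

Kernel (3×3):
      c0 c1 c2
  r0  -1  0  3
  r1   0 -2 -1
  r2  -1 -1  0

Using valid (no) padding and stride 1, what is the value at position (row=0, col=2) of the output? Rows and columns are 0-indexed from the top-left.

The receptive field on the input at this output position is [5 2 4 / 5 4 1 / 5 4 2]. Elementwise product with the kernel and sum: 5·-1 + 4·3 + 4·-2 + 1·-1 + 5·-1 + 4·-1.

-11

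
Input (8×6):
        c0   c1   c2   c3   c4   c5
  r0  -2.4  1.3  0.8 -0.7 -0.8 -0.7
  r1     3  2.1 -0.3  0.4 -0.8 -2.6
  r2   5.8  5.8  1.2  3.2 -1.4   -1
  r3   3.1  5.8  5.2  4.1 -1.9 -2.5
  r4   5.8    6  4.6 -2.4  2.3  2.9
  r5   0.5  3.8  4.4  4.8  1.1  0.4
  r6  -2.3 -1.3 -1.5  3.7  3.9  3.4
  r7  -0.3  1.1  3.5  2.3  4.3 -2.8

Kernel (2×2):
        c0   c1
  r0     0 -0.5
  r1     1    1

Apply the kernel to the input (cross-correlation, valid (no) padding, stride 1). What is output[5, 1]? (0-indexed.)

The receptive field on the input at this output position is [3.8 4.4 / -1.3 -1.5]. Elementwise product with the kernel and sum: 4.4·-0.5 + -1.3·1 + -1.5·1.

-5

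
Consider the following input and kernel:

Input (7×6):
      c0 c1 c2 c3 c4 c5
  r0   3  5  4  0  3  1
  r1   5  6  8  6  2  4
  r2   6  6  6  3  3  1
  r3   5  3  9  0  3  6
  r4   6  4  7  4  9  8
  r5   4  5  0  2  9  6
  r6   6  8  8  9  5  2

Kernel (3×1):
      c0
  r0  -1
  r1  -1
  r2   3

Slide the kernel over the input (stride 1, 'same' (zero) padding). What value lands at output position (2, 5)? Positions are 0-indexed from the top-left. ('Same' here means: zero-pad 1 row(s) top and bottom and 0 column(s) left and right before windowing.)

13

The receptive field on the zero-padded input at this output position is [4 / 1 / 6]. Elementwise product with the kernel and sum: 4·-1 + 1·-1 + 6·3.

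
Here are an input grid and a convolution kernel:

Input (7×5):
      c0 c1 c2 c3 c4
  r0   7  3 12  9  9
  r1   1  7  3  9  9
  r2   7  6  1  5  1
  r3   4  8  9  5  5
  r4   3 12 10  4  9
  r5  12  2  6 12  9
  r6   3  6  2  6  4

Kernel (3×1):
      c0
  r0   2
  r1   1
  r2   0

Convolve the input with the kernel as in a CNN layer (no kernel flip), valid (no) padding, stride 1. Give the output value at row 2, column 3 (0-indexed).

15

The receptive field on the input at this output position is [5 / 5 / 4]. Elementwise product with the kernel and sum: 5·2 + 5·1.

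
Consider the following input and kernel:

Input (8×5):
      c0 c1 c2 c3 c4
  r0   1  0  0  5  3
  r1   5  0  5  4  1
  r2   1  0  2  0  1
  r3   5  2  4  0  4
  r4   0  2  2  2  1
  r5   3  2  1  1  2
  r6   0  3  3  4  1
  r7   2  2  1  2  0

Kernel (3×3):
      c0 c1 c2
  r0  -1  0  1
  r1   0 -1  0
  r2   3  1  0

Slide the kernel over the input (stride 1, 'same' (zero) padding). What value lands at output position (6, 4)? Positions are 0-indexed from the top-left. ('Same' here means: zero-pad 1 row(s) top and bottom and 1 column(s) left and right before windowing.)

4

The receptive field on the zero-padded input at this output position is [1 2 0 / 4 1 0 / 2 0 0]. Elementwise product with the kernel and sum: 1·-1 + 0·1 + 1·-1 + 2·3 + 0·1.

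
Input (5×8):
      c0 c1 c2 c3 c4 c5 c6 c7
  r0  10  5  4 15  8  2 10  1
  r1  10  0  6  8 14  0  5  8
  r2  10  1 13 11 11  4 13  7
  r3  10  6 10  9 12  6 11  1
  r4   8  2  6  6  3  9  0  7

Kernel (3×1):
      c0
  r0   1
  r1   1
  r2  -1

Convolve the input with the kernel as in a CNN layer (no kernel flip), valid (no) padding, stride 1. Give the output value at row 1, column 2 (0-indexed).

9

The receptive field on the input at this output position is [6 / 13 / 10]. Elementwise product with the kernel and sum: 6·1 + 13·1 + 10·-1.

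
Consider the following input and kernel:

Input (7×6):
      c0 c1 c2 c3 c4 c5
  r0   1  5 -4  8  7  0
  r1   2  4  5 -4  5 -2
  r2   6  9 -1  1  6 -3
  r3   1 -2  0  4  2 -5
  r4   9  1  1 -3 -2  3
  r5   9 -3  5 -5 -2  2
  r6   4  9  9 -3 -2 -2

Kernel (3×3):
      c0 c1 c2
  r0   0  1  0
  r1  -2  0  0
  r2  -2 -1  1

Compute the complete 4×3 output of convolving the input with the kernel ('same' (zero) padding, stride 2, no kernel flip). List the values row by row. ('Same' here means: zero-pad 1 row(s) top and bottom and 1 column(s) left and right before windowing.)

2 -27 -15
-1 -5 -12
-11 -6 22
9 -13 4

Output[0,0]: The receptive field on the zero-padded input at this output position is [0 0 0 / 0 1 5 / 0 2 4]. Elementwise product with the kernel and sum: 0·1 + 0·-2 + 0·-2 + 2·-1 + 4·1.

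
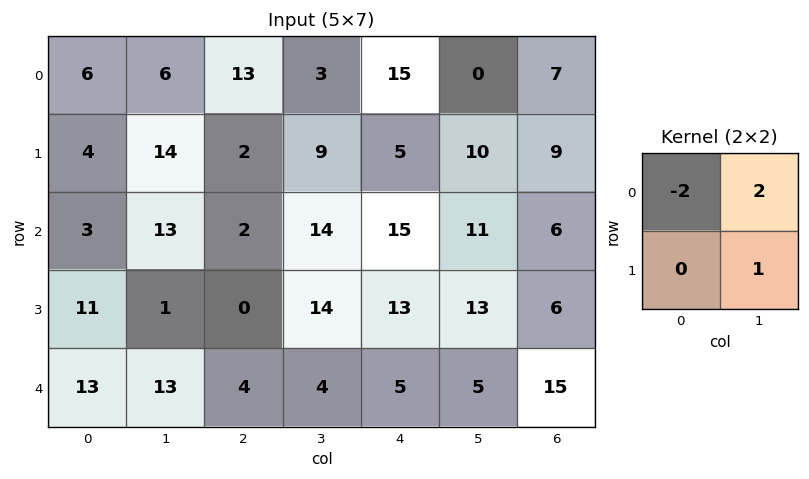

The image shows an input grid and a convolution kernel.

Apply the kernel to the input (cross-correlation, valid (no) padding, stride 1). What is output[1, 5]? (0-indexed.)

The receptive field on the input at this output position is [10 9 / 11 6]. Elementwise product with the kernel and sum: 10·-2 + 9·2 + 6·1.

4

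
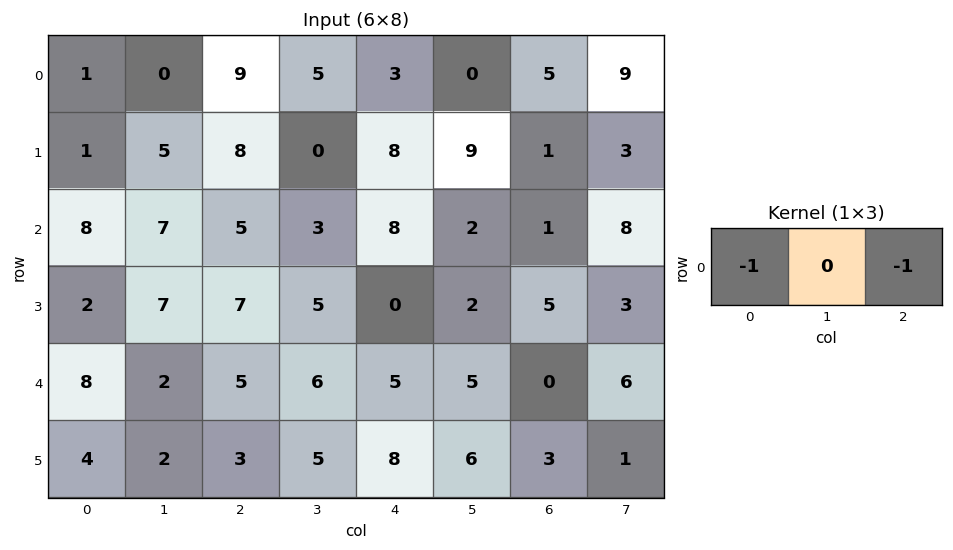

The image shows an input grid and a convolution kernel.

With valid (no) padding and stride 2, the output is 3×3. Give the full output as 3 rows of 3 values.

Output[0,0]: The receptive field on the input at this output position is [1 0 9]. Elementwise product with the kernel and sum: 1·-1 + 9·-1.
Output[0,1]: The receptive field on the input at this output position is [9 5 3]. Elementwise product with the kernel and sum: 9·-1 + 3·-1.

-10 -12 -8
-13 -13 -9
-13 -10 -5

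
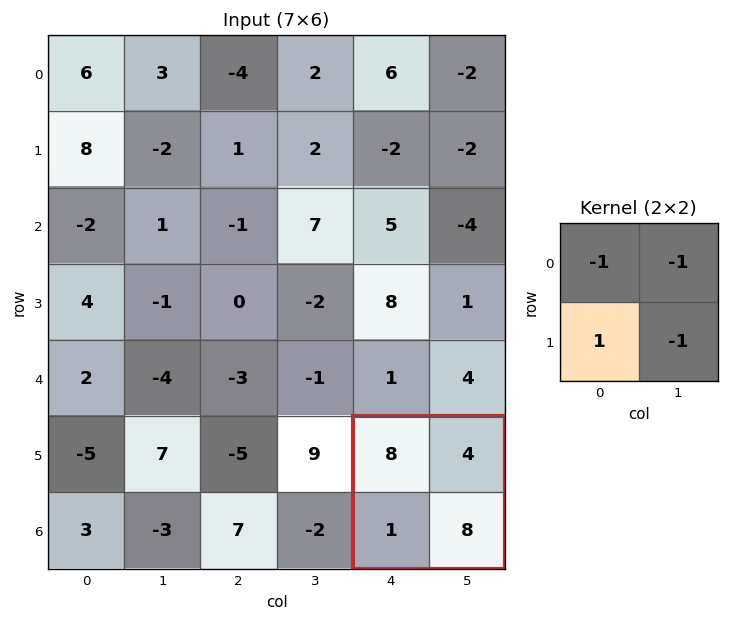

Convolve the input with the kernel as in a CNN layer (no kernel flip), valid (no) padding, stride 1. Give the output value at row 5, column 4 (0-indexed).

-19

The receptive field on the input at this output position is [8 4 / 1 8]. Elementwise product with the kernel and sum: 8·-1 + 4·-1 + 1·1 + 8·-1.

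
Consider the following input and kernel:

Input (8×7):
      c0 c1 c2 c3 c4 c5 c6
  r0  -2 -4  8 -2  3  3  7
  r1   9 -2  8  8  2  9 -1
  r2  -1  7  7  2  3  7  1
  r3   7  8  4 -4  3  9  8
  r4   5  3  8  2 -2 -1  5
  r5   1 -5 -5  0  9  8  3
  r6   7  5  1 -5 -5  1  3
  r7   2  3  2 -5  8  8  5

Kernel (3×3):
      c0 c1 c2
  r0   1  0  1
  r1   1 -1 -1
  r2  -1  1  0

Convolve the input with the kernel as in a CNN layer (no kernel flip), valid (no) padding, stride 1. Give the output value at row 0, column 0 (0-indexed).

17

The receptive field on the input at this output position is [-2 -4 8 / 9 -2 8 / -1 7 7]. Elementwise product with the kernel and sum: -2·1 + 8·1 + 9·1 + -2·-1 + 8·-1 + -1·-1 + 7·1.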